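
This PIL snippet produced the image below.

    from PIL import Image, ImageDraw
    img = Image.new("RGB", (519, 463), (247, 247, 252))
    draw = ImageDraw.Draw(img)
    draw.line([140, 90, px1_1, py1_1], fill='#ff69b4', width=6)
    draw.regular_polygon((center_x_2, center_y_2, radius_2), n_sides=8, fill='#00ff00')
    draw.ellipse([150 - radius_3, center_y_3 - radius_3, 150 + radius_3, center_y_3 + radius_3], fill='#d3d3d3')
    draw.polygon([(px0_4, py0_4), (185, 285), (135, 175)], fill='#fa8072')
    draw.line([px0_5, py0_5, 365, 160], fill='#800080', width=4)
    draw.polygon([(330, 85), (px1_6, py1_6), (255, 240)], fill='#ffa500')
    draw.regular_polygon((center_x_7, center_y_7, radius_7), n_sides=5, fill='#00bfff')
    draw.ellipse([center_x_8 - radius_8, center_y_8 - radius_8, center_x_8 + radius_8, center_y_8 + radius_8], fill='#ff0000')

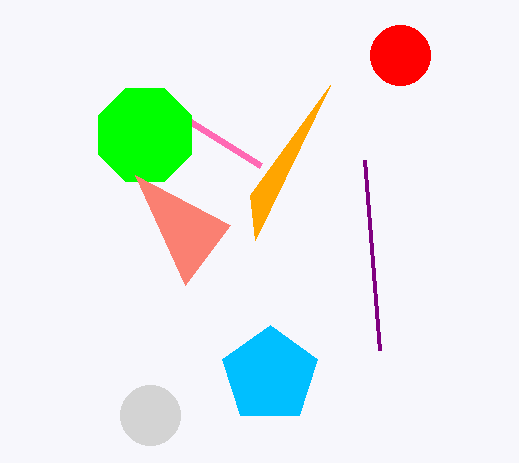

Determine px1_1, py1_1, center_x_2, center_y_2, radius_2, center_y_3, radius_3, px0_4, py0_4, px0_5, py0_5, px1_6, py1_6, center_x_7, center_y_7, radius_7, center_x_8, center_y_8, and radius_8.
px1_1 = 260, py1_1 = 165, center_x_2 = 145, center_y_2 = 135, radius_2 = 50, center_y_3 = 415, radius_3 = 30, px0_4 = 230, py0_4 = 225, px0_5 = 380, py0_5 = 350, px1_6 = 250, py1_6 = 195, center_x_7 = 270, center_y_7 = 375, radius_7 = 50, center_x_8 = 400, center_y_8 = 55, radius_8 = 30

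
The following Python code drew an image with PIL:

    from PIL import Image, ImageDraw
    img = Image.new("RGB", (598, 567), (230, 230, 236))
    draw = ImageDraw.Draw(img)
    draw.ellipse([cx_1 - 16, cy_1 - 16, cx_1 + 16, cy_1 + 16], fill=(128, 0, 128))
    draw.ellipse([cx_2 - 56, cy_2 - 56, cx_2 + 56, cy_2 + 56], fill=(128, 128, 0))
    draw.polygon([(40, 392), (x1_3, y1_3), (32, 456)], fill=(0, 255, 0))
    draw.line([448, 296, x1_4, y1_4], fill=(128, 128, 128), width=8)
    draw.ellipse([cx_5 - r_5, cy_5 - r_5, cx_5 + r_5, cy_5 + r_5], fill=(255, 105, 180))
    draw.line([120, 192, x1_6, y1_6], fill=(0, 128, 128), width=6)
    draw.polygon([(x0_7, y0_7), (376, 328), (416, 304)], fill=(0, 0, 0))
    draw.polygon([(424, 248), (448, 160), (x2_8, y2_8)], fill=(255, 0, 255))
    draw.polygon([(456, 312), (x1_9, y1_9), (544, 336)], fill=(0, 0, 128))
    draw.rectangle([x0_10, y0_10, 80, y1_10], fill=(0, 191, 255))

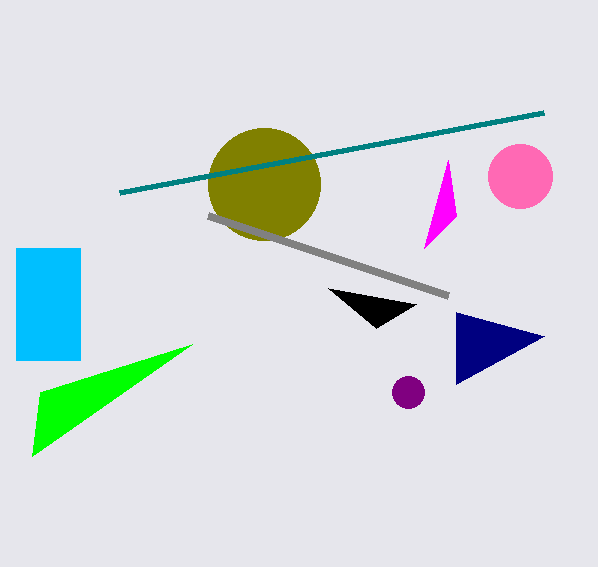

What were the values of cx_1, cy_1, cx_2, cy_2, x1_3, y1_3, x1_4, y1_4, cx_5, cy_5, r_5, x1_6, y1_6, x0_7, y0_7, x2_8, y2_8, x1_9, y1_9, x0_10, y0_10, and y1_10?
cx_1 = 408, cy_1 = 392, cx_2 = 264, cy_2 = 184, x1_3 = 192, y1_3 = 344, x1_4 = 208, y1_4 = 216, cx_5 = 520, cy_5 = 176, r_5 = 32, x1_6 = 544, y1_6 = 112, x0_7 = 328, y0_7 = 288, x2_8 = 456, y2_8 = 216, x1_9 = 456, y1_9 = 384, x0_10 = 16, y0_10 = 248, y1_10 = 360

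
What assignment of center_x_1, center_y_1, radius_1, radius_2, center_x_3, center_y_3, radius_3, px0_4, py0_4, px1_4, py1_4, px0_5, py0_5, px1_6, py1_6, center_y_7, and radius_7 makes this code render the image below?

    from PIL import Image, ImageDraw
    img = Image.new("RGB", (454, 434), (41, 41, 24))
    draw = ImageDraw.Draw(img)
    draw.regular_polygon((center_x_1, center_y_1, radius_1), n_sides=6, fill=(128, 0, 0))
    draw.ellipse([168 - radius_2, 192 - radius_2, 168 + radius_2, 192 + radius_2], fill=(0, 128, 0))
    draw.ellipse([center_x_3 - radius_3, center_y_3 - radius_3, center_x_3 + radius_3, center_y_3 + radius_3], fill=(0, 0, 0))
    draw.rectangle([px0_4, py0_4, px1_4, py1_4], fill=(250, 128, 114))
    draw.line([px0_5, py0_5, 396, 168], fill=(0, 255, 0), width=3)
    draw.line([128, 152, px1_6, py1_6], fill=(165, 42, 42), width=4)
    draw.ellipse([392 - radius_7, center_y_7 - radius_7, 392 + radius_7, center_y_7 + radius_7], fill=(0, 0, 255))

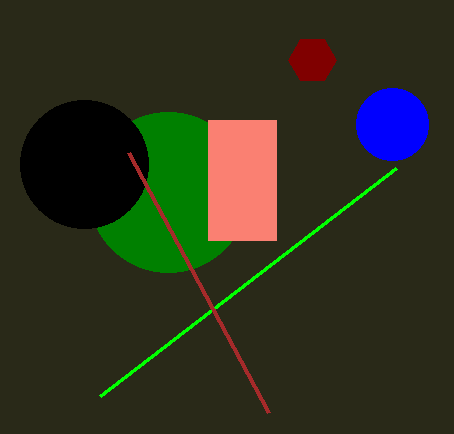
center_x_1 = 312, center_y_1 = 60, radius_1 = 24, radius_2 = 80, center_x_3 = 84, center_y_3 = 164, radius_3 = 64, px0_4 = 208, py0_4 = 120, px1_4 = 276, py1_4 = 240, px0_5 = 100, py0_5 = 396, px1_6 = 268, py1_6 = 412, center_y_7 = 124, radius_7 = 36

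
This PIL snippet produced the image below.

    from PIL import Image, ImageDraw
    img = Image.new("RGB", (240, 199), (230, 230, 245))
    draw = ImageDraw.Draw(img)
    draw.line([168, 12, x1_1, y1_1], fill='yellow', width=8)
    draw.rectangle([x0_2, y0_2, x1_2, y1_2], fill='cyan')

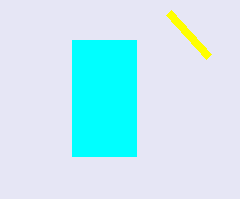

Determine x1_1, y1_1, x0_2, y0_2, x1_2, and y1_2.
x1_1 = 208; y1_1 = 56; x0_2 = 72; y0_2 = 40; x1_2 = 136; y1_2 = 156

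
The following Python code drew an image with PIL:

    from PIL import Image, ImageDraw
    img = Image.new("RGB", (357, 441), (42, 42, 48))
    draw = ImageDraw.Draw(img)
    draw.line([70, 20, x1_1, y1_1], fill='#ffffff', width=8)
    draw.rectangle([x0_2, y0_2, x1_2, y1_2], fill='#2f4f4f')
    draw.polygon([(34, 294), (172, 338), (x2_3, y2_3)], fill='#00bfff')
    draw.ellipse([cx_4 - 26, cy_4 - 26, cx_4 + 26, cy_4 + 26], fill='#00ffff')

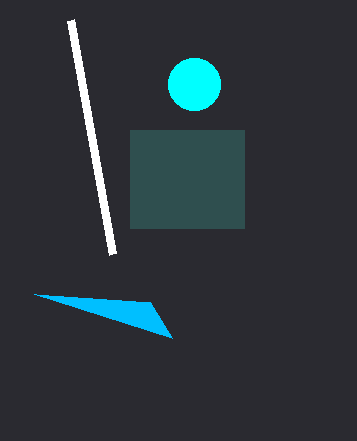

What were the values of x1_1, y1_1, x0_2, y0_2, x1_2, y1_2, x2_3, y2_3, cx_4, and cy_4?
x1_1 = 112; y1_1 = 254; x0_2 = 130; y0_2 = 130; x1_2 = 244; y1_2 = 228; x2_3 = 150; y2_3 = 302; cx_4 = 194; cy_4 = 84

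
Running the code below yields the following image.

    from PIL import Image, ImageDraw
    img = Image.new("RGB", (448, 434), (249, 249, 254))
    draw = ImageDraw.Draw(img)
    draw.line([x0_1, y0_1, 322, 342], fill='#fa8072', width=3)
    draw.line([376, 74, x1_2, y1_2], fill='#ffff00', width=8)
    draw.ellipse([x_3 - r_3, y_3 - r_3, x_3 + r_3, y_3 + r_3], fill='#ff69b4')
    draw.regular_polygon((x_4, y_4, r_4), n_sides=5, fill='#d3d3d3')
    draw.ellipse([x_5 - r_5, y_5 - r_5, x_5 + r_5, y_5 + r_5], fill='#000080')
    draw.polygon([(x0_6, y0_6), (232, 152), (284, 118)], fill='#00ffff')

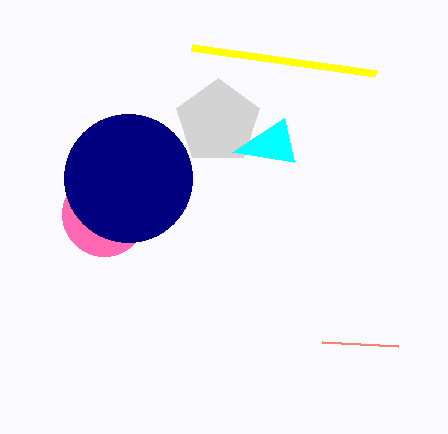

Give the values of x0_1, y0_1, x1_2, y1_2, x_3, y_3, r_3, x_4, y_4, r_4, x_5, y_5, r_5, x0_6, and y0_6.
x0_1 = 398
y0_1 = 346
x1_2 = 192
y1_2 = 48
x_3 = 104
y_3 = 214
r_3 = 42
x_4 = 218
y_4 = 122
r_4 = 44
x_5 = 128
y_5 = 178
r_5 = 64
x0_6 = 294
y0_6 = 162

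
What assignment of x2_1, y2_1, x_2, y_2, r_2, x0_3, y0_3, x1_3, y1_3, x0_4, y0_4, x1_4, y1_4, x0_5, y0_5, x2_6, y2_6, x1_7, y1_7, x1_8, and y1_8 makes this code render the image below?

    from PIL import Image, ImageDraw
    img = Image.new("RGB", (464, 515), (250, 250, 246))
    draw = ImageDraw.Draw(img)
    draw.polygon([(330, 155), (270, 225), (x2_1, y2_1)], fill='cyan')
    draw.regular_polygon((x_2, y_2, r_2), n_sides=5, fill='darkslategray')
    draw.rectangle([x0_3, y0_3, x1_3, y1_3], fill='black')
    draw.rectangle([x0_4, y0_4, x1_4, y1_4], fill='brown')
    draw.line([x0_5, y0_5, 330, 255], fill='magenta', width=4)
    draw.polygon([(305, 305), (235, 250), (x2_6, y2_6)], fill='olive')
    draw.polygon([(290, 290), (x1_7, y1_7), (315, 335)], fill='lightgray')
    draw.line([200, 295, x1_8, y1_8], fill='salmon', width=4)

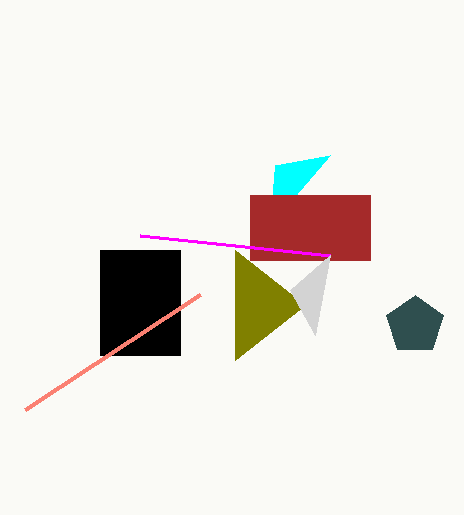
x2_1 = 275, y2_1 = 165, x_2 = 415, y_2 = 325, r_2 = 30, x0_3 = 100, y0_3 = 250, x1_3 = 180, y1_3 = 355, x0_4 = 250, y0_4 = 195, x1_4 = 370, y1_4 = 260, x0_5 = 140, y0_5 = 235, x2_6 = 235, y2_6 = 360, x1_7 = 330, y1_7 = 255, x1_8 = 25, y1_8 = 410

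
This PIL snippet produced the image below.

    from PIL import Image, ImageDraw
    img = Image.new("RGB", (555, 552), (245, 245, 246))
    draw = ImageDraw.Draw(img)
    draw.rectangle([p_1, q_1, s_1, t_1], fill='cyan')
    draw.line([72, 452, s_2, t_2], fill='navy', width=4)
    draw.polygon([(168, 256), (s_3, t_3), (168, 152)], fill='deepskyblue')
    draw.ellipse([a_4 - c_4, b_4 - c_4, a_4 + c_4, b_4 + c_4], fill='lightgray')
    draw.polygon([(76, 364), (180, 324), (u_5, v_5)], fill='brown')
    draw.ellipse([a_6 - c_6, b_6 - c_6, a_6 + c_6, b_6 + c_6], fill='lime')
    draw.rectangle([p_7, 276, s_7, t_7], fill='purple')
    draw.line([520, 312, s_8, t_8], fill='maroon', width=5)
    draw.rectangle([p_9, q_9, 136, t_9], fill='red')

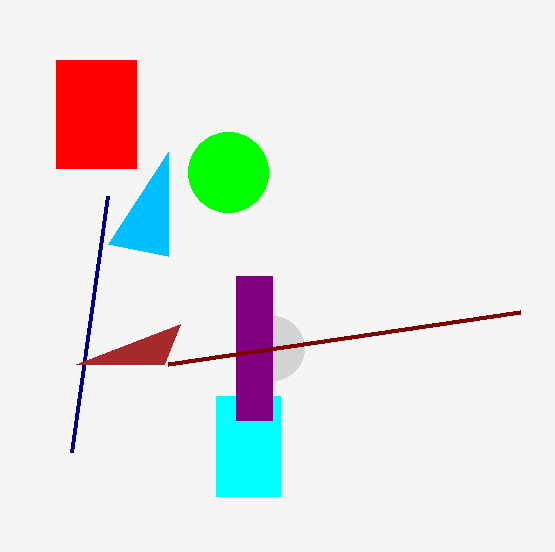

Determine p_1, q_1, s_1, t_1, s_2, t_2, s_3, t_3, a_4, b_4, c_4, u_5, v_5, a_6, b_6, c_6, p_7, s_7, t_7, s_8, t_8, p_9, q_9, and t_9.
p_1 = 216, q_1 = 396, s_1 = 280, t_1 = 496, s_2 = 108, t_2 = 196, s_3 = 108, t_3 = 244, a_4 = 272, b_4 = 348, c_4 = 32, u_5 = 164, v_5 = 364, a_6 = 228, b_6 = 172, c_6 = 40, p_7 = 236, s_7 = 272, t_7 = 420, s_8 = 168, t_8 = 364, p_9 = 56, q_9 = 60, t_9 = 168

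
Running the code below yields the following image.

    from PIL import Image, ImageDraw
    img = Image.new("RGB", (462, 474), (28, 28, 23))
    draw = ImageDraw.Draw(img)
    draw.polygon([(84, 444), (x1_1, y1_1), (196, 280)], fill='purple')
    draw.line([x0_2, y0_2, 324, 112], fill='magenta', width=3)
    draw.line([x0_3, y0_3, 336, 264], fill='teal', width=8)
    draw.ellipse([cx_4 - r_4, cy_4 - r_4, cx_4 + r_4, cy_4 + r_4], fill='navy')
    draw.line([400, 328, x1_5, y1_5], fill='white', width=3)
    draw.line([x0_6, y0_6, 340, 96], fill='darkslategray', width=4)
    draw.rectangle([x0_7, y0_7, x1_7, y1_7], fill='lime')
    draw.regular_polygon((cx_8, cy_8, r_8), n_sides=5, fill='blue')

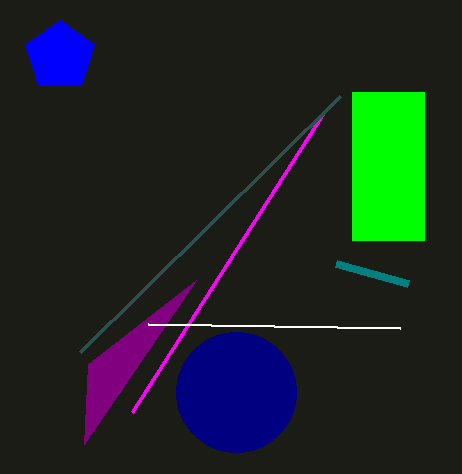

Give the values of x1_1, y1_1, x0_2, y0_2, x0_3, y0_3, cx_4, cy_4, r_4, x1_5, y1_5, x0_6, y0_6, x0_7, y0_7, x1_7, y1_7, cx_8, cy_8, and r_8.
x1_1 = 88, y1_1 = 364, x0_2 = 132, y0_2 = 412, x0_3 = 408, y0_3 = 284, cx_4 = 236, cy_4 = 392, r_4 = 60, x1_5 = 148, y1_5 = 324, x0_6 = 80, y0_6 = 352, x0_7 = 352, y0_7 = 92, x1_7 = 424, y1_7 = 240, cx_8 = 60, cy_8 = 56, r_8 = 36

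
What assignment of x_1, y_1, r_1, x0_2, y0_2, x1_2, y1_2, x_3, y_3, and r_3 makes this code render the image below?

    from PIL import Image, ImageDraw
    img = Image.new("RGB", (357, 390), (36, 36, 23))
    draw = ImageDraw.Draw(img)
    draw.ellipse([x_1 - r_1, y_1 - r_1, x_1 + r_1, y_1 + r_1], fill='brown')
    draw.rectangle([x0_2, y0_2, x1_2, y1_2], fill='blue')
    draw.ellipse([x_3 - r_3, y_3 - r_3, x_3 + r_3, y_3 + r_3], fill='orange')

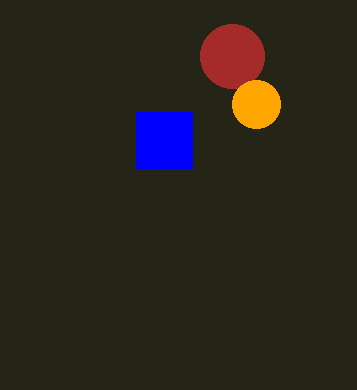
x_1 = 232; y_1 = 56; r_1 = 32; x0_2 = 136; y0_2 = 112; x1_2 = 192; y1_2 = 168; x_3 = 256; y_3 = 104; r_3 = 24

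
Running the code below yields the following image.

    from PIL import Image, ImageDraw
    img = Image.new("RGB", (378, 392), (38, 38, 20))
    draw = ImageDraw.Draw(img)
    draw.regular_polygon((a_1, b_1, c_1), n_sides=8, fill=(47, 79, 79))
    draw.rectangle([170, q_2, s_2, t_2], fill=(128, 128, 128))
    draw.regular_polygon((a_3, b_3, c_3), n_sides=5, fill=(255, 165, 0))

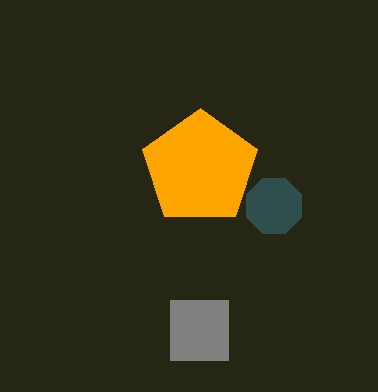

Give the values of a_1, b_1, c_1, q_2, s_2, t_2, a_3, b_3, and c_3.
a_1 = 274; b_1 = 206; c_1 = 30; q_2 = 300; s_2 = 228; t_2 = 360; a_3 = 200; b_3 = 168; c_3 = 60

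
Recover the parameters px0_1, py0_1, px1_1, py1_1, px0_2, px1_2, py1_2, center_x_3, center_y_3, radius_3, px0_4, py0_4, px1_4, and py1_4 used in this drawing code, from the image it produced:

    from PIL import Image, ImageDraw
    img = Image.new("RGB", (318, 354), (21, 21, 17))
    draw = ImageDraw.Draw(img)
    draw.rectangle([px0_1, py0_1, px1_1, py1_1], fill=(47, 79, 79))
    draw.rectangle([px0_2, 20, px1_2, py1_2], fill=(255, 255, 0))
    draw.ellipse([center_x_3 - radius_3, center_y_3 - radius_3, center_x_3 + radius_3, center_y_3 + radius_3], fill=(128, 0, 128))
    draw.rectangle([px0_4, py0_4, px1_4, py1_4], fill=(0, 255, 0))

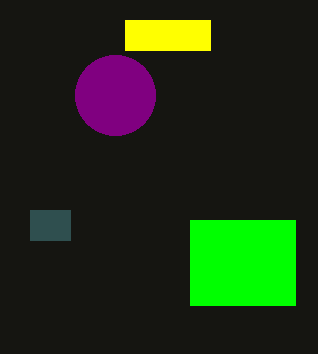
px0_1 = 30, py0_1 = 210, px1_1 = 70, py1_1 = 240, px0_2 = 125, px1_2 = 210, py1_2 = 50, center_x_3 = 115, center_y_3 = 95, radius_3 = 40, px0_4 = 190, py0_4 = 220, px1_4 = 295, py1_4 = 305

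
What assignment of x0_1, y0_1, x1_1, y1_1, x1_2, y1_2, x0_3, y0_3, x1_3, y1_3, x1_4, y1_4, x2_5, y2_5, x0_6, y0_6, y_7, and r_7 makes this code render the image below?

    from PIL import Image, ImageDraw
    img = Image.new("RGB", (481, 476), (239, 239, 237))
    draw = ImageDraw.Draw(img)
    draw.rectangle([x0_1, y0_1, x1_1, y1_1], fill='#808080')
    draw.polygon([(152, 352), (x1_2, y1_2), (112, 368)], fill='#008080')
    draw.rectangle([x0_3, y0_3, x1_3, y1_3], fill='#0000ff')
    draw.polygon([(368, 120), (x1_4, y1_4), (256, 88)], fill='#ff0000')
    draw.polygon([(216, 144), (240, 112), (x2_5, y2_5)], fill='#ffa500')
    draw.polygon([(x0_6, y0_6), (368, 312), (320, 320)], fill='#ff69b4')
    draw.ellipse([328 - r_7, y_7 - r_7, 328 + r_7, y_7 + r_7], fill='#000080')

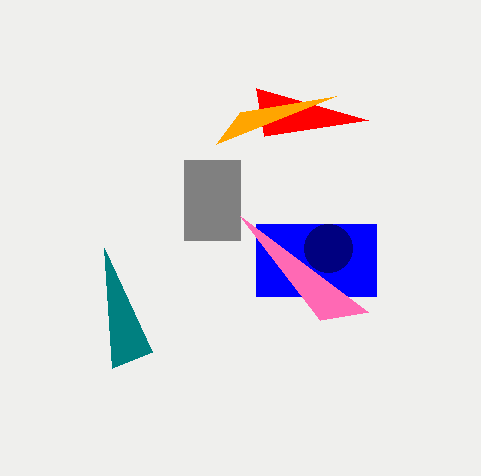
x0_1 = 184; y0_1 = 160; x1_1 = 240; y1_1 = 240; x1_2 = 104; y1_2 = 248; x0_3 = 256; y0_3 = 224; x1_3 = 376; y1_3 = 296; x1_4 = 264; y1_4 = 136; x2_5 = 336; y2_5 = 96; x0_6 = 240; y0_6 = 216; y_7 = 248; r_7 = 24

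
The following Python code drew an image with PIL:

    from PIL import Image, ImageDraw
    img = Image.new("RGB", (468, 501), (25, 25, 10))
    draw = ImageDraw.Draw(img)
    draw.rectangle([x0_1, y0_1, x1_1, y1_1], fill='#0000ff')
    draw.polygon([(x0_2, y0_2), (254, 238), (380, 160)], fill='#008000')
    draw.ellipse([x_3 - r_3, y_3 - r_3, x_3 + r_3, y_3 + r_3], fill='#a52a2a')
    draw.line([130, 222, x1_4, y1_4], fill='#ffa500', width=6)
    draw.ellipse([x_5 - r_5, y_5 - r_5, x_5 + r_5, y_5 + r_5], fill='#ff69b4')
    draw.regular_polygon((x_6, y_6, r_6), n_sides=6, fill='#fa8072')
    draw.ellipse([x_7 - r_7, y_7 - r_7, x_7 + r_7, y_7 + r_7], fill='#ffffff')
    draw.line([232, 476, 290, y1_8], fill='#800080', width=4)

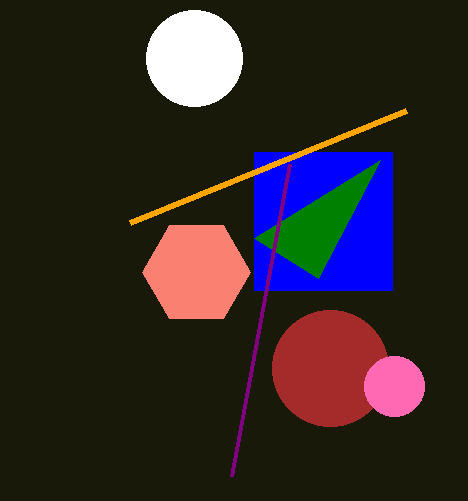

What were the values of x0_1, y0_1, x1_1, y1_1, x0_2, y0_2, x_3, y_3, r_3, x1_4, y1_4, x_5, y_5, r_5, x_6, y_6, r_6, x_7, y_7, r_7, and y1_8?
x0_1 = 254; y0_1 = 152; x1_1 = 392; y1_1 = 290; x0_2 = 318; y0_2 = 278; x_3 = 330; y_3 = 368; r_3 = 58; x1_4 = 406; y1_4 = 110; x_5 = 394; y_5 = 386; r_5 = 30; x_6 = 196; y_6 = 272; r_6 = 54; x_7 = 194; y_7 = 58; r_7 = 48; y1_8 = 164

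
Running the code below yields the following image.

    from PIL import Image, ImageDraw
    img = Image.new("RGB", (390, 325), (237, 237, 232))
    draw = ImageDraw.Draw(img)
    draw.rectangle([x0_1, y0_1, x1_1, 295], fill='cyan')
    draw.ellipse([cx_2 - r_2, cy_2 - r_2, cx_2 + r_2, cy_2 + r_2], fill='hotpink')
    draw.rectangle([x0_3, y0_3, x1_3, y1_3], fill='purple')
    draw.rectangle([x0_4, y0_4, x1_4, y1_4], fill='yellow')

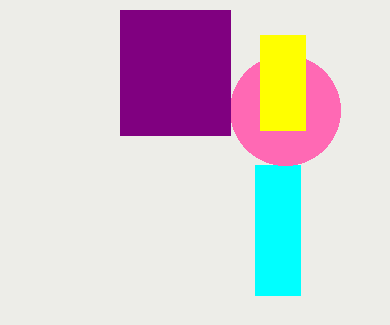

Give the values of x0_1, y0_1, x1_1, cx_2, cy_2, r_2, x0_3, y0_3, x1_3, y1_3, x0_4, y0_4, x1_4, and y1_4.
x0_1 = 255
y0_1 = 165
x1_1 = 300
cx_2 = 285
cy_2 = 110
r_2 = 55
x0_3 = 120
y0_3 = 10
x1_3 = 230
y1_3 = 135
x0_4 = 260
y0_4 = 35
x1_4 = 305
y1_4 = 130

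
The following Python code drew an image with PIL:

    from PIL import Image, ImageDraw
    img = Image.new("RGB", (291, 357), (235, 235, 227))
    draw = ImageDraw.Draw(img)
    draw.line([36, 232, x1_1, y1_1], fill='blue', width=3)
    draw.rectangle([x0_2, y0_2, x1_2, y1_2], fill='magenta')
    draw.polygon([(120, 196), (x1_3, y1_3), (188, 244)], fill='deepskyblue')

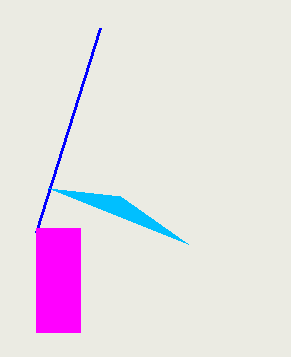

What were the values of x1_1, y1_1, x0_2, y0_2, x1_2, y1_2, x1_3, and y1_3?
x1_1 = 100; y1_1 = 28; x0_2 = 36; y0_2 = 228; x1_2 = 80; y1_2 = 332; x1_3 = 48; y1_3 = 188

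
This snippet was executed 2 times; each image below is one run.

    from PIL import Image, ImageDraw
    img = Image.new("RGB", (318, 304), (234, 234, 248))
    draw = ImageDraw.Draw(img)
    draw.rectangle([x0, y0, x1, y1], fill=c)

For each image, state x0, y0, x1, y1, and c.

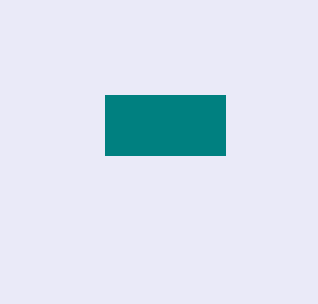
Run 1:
x0 = 105
y0 = 95
x1 = 225
y1 = 155
c = 'teal'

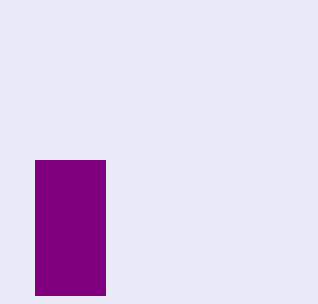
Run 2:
x0 = 35
y0 = 160
x1 = 105
y1 = 295
c = 'purple'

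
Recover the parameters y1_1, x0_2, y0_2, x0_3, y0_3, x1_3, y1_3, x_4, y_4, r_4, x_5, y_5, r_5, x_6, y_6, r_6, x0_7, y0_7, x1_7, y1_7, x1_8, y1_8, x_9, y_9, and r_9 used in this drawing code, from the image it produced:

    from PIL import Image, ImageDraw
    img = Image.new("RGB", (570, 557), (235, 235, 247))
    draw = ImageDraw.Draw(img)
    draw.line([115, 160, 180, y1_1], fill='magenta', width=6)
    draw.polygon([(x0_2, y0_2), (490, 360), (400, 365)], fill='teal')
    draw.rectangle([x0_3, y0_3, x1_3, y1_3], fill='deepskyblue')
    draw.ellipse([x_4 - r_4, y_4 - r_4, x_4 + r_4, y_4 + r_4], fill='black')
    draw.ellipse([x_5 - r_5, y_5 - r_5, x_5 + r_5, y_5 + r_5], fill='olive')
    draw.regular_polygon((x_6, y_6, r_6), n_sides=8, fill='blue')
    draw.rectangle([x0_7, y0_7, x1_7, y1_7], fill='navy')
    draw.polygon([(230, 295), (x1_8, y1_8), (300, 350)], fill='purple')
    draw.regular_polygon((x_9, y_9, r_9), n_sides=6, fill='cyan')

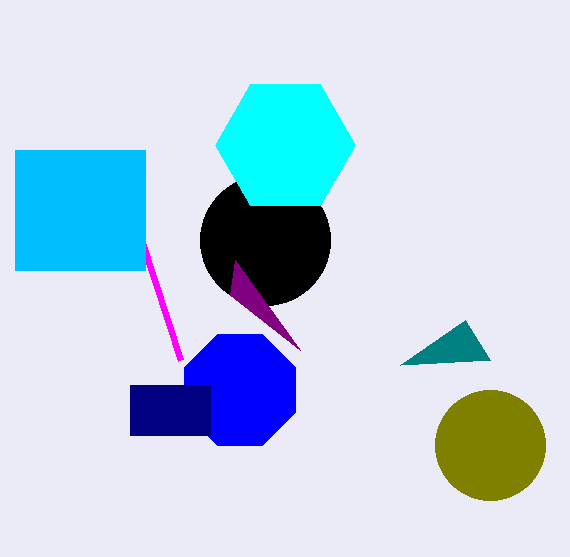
y1_1 = 360, x0_2 = 465, y0_2 = 320, x0_3 = 15, y0_3 = 150, x1_3 = 145, y1_3 = 270, x_4 = 265, y_4 = 240, r_4 = 65, x_5 = 490, y_5 = 445, r_5 = 55, x_6 = 240, y_6 = 390, r_6 = 60, x0_7 = 130, y0_7 = 385, x1_7 = 210, y1_7 = 435, x1_8 = 235, y1_8 = 260, x_9 = 285, y_9 = 145, r_9 = 70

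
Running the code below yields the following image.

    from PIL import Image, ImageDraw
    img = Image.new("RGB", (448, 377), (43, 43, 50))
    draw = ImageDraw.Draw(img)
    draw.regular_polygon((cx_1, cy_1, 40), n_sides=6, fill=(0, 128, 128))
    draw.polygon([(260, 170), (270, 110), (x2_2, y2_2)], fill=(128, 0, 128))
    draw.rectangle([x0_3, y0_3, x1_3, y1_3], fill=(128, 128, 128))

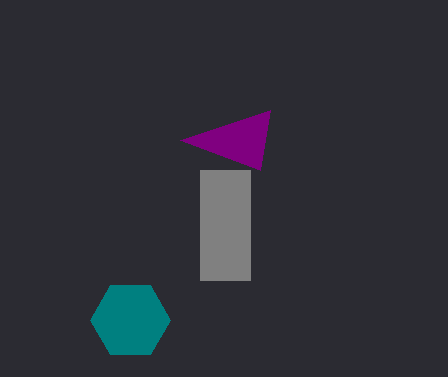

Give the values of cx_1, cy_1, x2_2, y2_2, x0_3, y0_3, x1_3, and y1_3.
cx_1 = 130; cy_1 = 320; x2_2 = 180; y2_2 = 140; x0_3 = 200; y0_3 = 170; x1_3 = 250; y1_3 = 280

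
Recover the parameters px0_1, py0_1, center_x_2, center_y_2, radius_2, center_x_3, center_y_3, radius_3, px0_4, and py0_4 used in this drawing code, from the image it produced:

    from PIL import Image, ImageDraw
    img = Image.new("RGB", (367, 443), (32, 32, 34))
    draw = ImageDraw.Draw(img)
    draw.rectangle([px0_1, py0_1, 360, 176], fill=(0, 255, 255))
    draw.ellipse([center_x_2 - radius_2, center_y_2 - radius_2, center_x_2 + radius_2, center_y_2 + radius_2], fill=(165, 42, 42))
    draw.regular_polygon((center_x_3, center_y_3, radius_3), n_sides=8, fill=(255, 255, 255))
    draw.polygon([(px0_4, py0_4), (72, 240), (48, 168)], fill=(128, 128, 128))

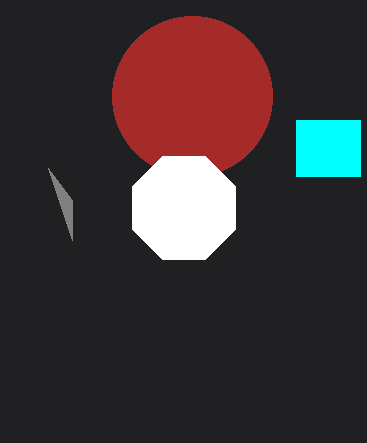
px0_1 = 296; py0_1 = 120; center_x_2 = 192; center_y_2 = 96; radius_2 = 80; center_x_3 = 184; center_y_3 = 208; radius_3 = 56; px0_4 = 72; py0_4 = 200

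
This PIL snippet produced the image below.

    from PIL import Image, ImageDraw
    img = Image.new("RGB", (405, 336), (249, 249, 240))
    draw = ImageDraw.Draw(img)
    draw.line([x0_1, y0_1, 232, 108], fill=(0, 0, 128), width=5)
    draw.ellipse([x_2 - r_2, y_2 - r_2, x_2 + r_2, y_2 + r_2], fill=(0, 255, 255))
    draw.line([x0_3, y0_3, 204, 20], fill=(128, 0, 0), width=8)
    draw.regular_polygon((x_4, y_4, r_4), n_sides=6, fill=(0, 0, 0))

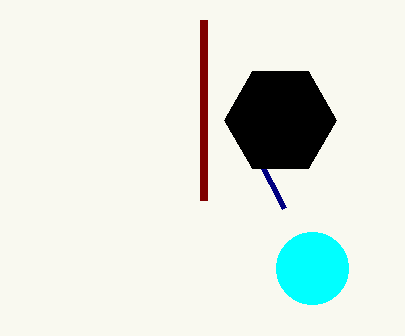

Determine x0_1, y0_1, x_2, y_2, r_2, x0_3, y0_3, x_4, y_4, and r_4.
x0_1 = 284, y0_1 = 208, x_2 = 312, y_2 = 268, r_2 = 36, x0_3 = 204, y0_3 = 200, x_4 = 280, y_4 = 120, r_4 = 56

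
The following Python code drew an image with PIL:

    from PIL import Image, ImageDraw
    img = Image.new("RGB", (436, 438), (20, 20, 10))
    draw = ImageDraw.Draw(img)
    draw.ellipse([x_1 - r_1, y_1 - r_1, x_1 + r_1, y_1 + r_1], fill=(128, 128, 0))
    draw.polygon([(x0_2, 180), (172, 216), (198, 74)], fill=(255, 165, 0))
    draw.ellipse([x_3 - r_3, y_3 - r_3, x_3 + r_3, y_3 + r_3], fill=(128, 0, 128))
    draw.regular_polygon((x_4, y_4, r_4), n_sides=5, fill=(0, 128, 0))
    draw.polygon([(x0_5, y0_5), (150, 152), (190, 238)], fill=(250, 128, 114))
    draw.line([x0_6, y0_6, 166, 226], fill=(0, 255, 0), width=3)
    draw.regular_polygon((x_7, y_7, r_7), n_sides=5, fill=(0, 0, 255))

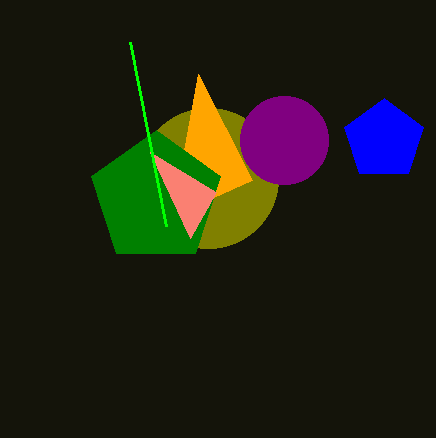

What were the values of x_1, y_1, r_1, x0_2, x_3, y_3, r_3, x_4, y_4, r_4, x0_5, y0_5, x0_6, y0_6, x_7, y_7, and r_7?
x_1 = 208, y_1 = 178, r_1 = 70, x0_2 = 252, x_3 = 284, y_3 = 140, r_3 = 44, x_4 = 156, y_4 = 198, r_4 = 68, x0_5 = 216, y0_5 = 192, x0_6 = 130, y0_6 = 42, x_7 = 384, y_7 = 140, r_7 = 42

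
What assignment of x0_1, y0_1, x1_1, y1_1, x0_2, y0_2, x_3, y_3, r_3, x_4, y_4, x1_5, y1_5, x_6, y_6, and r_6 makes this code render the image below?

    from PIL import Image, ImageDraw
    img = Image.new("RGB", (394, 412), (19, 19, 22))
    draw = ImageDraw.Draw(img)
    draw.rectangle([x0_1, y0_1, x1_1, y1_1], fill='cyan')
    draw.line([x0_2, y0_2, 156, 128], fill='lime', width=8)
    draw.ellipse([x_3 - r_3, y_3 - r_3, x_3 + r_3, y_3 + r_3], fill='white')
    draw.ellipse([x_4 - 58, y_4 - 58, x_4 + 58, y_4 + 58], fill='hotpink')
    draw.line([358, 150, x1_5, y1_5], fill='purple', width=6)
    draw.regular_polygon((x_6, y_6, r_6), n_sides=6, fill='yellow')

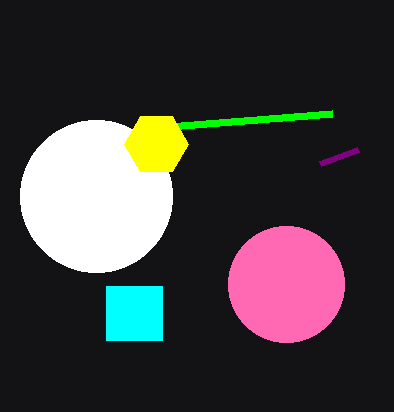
x0_1 = 106
y0_1 = 286
x1_1 = 162
y1_1 = 340
x0_2 = 332
y0_2 = 114
x_3 = 96
y_3 = 196
r_3 = 76
x_4 = 286
y_4 = 284
x1_5 = 320
y1_5 = 164
x_6 = 156
y_6 = 144
r_6 = 32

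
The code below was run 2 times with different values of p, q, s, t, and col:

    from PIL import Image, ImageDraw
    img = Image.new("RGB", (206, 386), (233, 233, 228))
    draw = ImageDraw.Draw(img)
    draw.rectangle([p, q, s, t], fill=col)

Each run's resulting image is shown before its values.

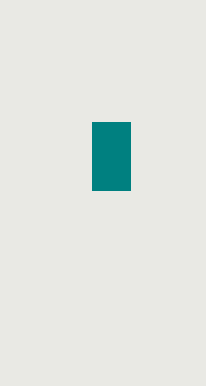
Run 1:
p = 92
q = 122
s = 130
t = 190
col = 'teal'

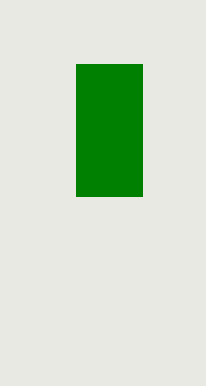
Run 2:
p = 76
q = 64
s = 142
t = 196
col = 'green'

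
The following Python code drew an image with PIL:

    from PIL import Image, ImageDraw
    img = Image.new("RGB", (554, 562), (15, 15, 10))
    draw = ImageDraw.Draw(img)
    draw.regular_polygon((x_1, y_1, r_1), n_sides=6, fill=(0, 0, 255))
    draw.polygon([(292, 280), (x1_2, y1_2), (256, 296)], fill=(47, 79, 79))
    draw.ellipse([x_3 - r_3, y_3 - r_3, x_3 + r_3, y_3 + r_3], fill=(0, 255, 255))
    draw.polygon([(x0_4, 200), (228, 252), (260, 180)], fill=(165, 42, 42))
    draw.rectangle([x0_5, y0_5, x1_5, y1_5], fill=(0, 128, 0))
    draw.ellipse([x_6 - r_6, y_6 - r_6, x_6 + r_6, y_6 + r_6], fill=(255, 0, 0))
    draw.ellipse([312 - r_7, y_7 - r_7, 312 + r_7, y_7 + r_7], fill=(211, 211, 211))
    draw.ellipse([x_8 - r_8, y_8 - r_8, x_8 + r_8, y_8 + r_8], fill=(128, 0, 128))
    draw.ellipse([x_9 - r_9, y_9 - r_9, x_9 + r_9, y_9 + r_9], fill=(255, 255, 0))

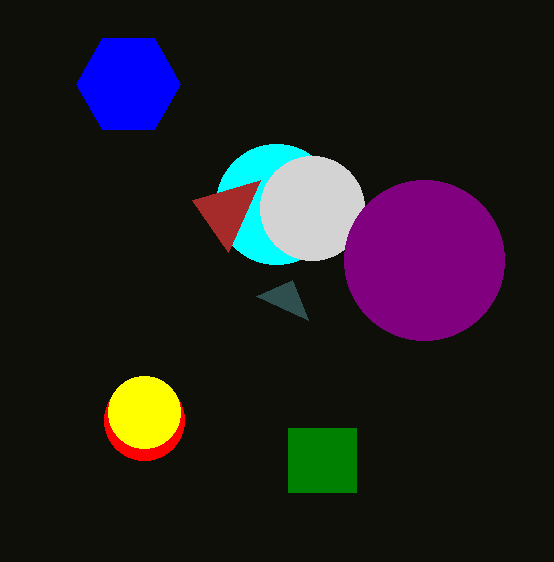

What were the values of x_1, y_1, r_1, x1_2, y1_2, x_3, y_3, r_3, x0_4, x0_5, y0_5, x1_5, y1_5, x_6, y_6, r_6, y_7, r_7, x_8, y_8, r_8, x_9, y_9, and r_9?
x_1 = 128, y_1 = 84, r_1 = 52, x1_2 = 308, y1_2 = 320, x_3 = 276, y_3 = 204, r_3 = 60, x0_4 = 192, x0_5 = 288, y0_5 = 428, x1_5 = 356, y1_5 = 492, x_6 = 144, y_6 = 420, r_6 = 40, y_7 = 208, r_7 = 52, x_8 = 424, y_8 = 260, r_8 = 80, x_9 = 144, y_9 = 412, r_9 = 36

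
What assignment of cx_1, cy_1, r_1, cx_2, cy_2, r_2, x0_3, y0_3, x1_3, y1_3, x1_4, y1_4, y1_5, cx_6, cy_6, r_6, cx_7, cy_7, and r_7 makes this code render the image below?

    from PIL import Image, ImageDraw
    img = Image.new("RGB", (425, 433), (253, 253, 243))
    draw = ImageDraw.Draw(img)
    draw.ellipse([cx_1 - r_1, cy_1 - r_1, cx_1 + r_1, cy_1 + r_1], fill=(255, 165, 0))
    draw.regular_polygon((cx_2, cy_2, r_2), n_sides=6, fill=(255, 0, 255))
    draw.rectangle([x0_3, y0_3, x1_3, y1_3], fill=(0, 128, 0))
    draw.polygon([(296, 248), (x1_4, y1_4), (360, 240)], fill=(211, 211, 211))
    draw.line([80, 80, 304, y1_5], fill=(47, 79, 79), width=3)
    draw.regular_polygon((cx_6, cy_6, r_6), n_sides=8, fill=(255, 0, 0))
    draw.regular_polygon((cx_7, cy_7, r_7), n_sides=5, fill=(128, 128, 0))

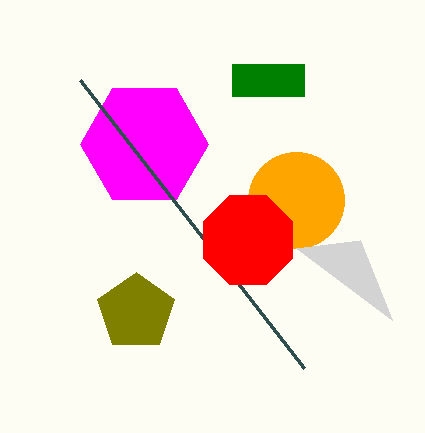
cx_1 = 296; cy_1 = 200; r_1 = 48; cx_2 = 144; cy_2 = 144; r_2 = 64; x0_3 = 232; y0_3 = 64; x1_3 = 304; y1_3 = 96; x1_4 = 392; y1_4 = 320; y1_5 = 368; cx_6 = 248; cy_6 = 240; r_6 = 48; cx_7 = 136; cy_7 = 312; r_7 = 40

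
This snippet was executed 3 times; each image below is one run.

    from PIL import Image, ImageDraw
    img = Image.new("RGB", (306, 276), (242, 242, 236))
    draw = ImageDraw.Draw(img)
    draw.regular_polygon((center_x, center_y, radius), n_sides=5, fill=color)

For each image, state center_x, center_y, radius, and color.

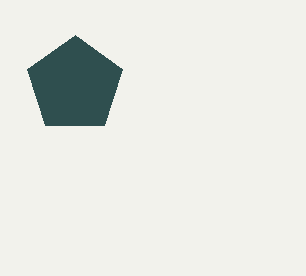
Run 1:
center_x = 75; center_y = 85; radius = 50; color = 'darkslategray'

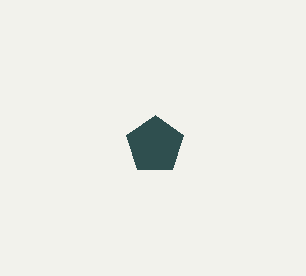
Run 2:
center_x = 155, center_y = 145, radius = 30, color = 'darkslategray'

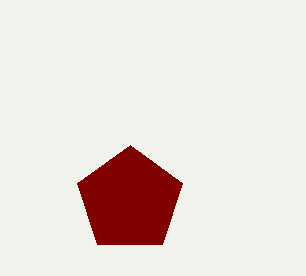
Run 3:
center_x = 130
center_y = 200
radius = 55
color = 'maroon'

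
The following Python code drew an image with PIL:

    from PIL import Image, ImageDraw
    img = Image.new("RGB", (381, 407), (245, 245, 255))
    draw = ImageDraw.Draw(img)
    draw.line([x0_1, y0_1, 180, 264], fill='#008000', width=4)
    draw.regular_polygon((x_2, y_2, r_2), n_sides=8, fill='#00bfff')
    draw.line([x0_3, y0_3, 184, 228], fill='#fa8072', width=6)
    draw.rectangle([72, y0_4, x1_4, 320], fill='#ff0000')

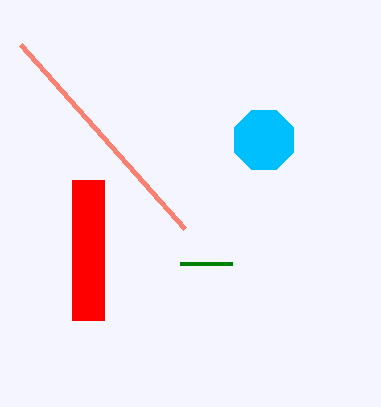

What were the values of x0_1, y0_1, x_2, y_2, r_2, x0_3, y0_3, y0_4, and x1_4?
x0_1 = 232
y0_1 = 264
x_2 = 264
y_2 = 140
r_2 = 32
x0_3 = 20
y0_3 = 44
y0_4 = 180
x1_4 = 104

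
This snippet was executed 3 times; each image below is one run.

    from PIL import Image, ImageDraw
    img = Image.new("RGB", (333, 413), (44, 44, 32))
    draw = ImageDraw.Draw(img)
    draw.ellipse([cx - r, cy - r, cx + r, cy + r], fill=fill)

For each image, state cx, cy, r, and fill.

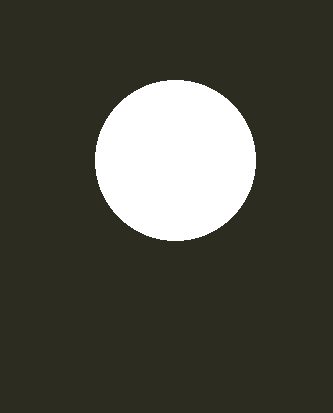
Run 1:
cx = 175, cy = 160, r = 80, fill = 'white'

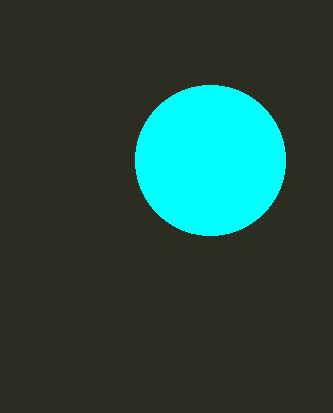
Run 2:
cx = 210; cy = 160; r = 75; fill = 'cyan'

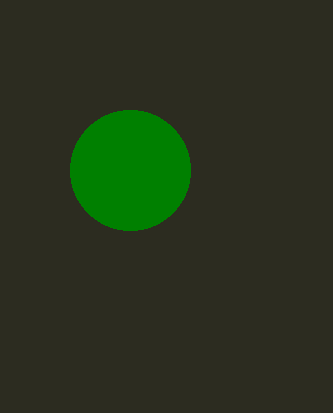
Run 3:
cx = 130; cy = 170; r = 60; fill = 'green'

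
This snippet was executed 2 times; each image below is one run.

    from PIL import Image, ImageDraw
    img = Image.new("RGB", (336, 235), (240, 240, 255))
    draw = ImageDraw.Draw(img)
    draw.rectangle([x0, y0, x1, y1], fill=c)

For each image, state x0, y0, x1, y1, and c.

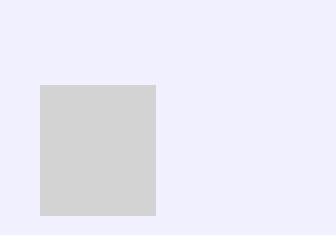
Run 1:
x0 = 40; y0 = 85; x1 = 155; y1 = 215; c = 'lightgray'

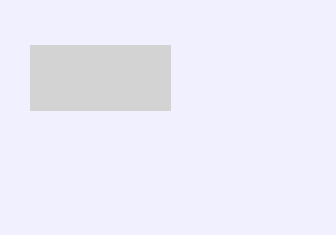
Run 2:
x0 = 30; y0 = 45; x1 = 170; y1 = 110; c = 'lightgray'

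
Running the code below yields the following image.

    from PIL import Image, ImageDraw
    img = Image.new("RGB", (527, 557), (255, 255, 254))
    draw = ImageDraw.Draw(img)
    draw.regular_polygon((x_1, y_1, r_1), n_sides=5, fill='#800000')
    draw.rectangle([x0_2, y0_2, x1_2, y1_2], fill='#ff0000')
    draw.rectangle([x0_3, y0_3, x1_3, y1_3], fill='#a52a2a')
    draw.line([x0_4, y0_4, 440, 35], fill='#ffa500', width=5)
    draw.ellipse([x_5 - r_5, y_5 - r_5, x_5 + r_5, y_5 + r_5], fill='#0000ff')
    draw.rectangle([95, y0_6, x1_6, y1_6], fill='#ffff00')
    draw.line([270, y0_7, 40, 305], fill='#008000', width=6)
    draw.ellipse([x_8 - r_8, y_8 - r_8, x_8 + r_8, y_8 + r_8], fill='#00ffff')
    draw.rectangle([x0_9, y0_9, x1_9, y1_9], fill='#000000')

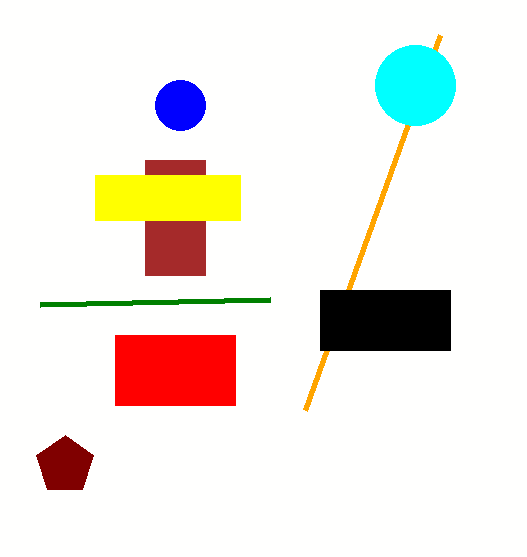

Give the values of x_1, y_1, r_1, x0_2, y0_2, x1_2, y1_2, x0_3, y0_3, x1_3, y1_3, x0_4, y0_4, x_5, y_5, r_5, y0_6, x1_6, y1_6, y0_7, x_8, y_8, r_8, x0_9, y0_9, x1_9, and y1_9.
x_1 = 65; y_1 = 465; r_1 = 30; x0_2 = 115; y0_2 = 335; x1_2 = 235; y1_2 = 405; x0_3 = 145; y0_3 = 160; x1_3 = 205; y1_3 = 275; x0_4 = 305; y0_4 = 410; x_5 = 180; y_5 = 105; r_5 = 25; y0_6 = 175; x1_6 = 240; y1_6 = 220; y0_7 = 300; x_8 = 415; y_8 = 85; r_8 = 40; x0_9 = 320; y0_9 = 290; x1_9 = 450; y1_9 = 350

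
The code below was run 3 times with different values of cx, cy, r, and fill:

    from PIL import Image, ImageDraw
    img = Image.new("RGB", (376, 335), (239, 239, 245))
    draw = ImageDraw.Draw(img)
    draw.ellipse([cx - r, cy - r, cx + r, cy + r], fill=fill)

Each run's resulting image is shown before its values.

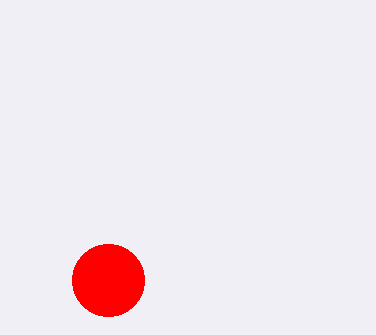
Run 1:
cx = 108
cy = 280
r = 36
fill = 'red'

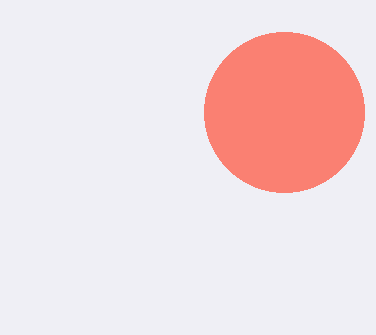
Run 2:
cx = 284
cy = 112
r = 80
fill = 'salmon'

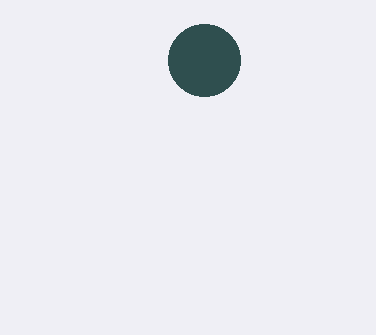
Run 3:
cx = 204
cy = 60
r = 36
fill = 'darkslategray'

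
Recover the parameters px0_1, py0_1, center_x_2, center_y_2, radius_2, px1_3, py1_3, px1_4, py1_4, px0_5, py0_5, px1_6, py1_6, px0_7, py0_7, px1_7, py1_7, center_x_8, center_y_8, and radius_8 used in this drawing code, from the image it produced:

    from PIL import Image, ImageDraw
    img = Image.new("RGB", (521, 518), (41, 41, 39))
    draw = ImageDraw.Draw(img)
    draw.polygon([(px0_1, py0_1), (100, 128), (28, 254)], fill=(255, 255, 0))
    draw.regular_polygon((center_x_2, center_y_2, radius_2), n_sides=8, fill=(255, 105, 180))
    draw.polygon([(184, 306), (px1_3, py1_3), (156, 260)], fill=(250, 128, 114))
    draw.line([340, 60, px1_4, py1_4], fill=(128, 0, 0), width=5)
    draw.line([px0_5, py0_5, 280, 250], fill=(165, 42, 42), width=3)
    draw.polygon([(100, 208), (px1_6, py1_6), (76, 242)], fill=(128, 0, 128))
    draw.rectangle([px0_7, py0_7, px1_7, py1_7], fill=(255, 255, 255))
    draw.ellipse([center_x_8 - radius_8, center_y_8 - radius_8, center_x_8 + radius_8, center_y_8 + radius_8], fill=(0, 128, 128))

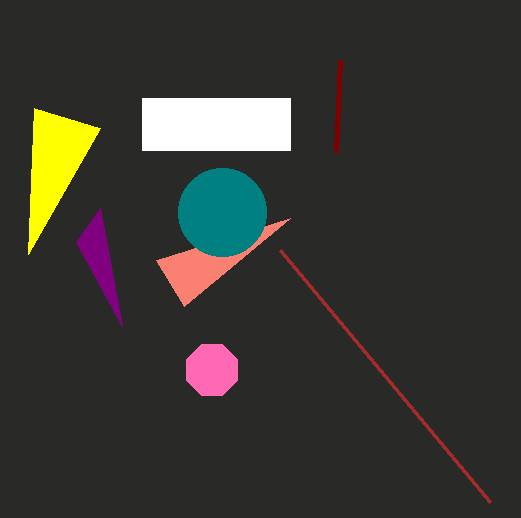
px0_1 = 34, py0_1 = 108, center_x_2 = 212, center_y_2 = 370, radius_2 = 28, px1_3 = 290, py1_3 = 218, px1_4 = 336, py1_4 = 152, px0_5 = 490, py0_5 = 502, px1_6 = 122, py1_6 = 326, px0_7 = 142, py0_7 = 98, px1_7 = 290, py1_7 = 150, center_x_8 = 222, center_y_8 = 212, radius_8 = 44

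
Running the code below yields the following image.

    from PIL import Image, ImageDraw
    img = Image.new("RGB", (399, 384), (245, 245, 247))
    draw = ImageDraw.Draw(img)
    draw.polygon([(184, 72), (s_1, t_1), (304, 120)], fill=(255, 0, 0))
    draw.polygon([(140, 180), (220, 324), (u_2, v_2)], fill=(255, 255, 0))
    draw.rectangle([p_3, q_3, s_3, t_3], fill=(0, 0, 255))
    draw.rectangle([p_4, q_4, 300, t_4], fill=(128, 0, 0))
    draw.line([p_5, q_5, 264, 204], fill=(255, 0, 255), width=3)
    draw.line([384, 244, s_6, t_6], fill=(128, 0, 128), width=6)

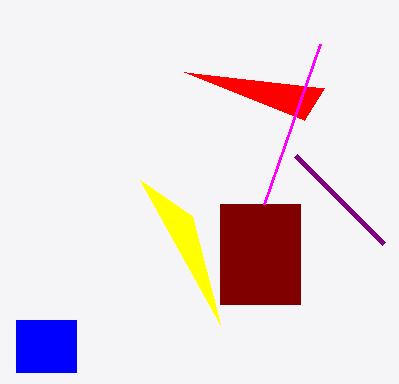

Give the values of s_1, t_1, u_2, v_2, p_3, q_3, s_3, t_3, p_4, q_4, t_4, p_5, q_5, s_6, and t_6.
s_1 = 324, t_1 = 88, u_2 = 192, v_2 = 216, p_3 = 16, q_3 = 320, s_3 = 76, t_3 = 372, p_4 = 220, q_4 = 204, t_4 = 304, p_5 = 320, q_5 = 44, s_6 = 296, t_6 = 156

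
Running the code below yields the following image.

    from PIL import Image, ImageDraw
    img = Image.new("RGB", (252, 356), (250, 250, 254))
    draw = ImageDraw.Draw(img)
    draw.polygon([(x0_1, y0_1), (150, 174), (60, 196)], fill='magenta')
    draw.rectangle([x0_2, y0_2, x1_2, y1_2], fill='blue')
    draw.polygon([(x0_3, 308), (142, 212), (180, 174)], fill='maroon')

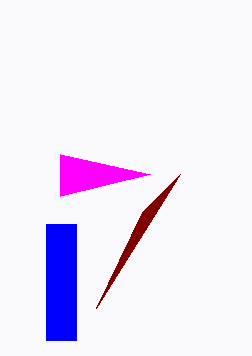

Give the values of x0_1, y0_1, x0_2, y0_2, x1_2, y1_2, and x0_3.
x0_1 = 60; y0_1 = 154; x0_2 = 46; y0_2 = 224; x1_2 = 76; y1_2 = 340; x0_3 = 96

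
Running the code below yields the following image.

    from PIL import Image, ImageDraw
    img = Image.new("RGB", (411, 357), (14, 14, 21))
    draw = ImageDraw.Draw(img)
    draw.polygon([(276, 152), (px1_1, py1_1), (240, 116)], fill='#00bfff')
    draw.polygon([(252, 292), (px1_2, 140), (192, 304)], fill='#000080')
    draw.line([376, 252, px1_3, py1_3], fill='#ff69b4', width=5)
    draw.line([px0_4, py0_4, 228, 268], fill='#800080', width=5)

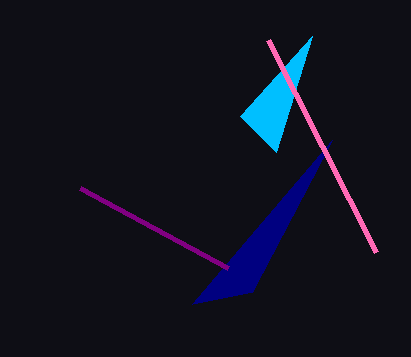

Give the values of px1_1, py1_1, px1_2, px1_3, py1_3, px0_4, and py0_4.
px1_1 = 312
py1_1 = 36
px1_2 = 332
px1_3 = 268
py1_3 = 40
px0_4 = 80
py0_4 = 188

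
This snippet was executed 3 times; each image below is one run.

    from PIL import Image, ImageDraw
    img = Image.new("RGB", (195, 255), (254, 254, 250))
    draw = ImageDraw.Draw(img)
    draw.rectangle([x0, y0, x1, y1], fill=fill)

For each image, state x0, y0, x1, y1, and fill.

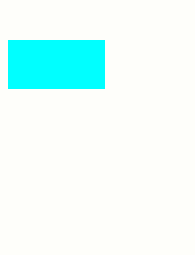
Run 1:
x0 = 8
y0 = 40
x1 = 104
y1 = 88
fill = 'cyan'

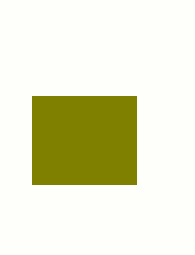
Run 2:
x0 = 32
y0 = 96
x1 = 136
y1 = 184
fill = 'olive'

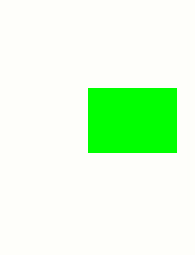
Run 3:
x0 = 88; y0 = 88; x1 = 176; y1 = 152; fill = 'lime'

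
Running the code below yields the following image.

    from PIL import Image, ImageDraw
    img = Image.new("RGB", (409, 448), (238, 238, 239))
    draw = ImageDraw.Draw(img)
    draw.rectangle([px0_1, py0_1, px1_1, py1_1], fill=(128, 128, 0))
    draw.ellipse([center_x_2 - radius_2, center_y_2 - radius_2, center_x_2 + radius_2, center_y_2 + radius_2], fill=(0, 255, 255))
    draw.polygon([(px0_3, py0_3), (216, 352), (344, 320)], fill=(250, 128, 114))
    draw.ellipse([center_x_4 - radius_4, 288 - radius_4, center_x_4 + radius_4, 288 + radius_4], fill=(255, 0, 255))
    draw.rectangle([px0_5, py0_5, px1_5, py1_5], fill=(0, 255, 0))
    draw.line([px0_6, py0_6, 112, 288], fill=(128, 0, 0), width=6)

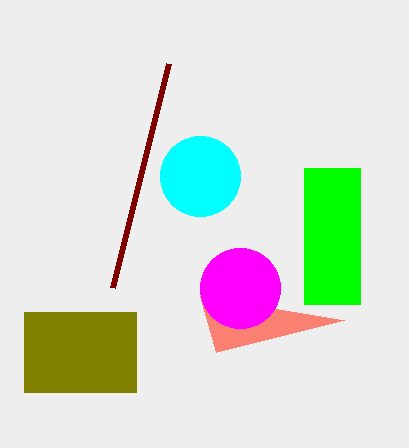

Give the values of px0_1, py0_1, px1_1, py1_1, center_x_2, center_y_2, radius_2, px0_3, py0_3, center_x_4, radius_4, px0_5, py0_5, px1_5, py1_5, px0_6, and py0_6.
px0_1 = 24; py0_1 = 312; px1_1 = 136; py1_1 = 392; center_x_2 = 200; center_y_2 = 176; radius_2 = 40; px0_3 = 200; py0_3 = 296; center_x_4 = 240; radius_4 = 40; px0_5 = 304; py0_5 = 168; px1_5 = 360; py1_5 = 304; px0_6 = 168; py0_6 = 64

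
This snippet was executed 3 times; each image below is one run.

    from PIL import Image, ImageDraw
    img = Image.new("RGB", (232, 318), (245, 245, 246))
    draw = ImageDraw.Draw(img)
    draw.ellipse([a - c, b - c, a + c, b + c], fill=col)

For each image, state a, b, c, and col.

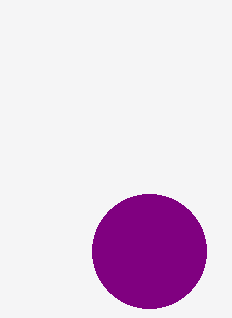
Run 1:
a = 149, b = 251, c = 57, col = 'purple'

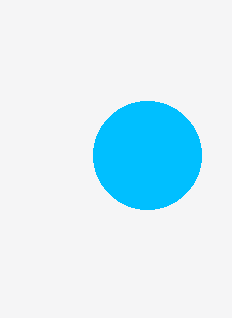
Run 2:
a = 147
b = 155
c = 54
col = 'deepskyblue'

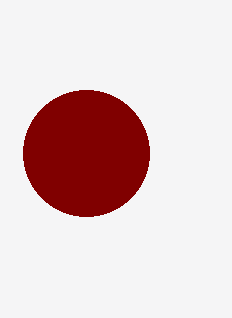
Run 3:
a = 86
b = 153
c = 63
col = 'maroon'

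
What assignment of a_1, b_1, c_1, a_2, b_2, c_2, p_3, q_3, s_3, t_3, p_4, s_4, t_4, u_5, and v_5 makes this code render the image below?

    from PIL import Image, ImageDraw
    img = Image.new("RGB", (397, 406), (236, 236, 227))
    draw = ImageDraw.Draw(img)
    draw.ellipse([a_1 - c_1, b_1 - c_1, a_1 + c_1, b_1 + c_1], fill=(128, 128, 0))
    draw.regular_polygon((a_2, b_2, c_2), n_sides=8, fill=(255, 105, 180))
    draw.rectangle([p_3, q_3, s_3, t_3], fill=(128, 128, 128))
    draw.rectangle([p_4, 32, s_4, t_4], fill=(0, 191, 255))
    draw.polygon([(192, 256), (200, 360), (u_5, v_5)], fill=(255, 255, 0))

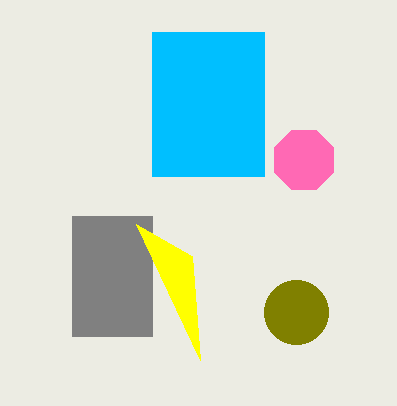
a_1 = 296
b_1 = 312
c_1 = 32
a_2 = 304
b_2 = 160
c_2 = 32
p_3 = 72
q_3 = 216
s_3 = 152
t_3 = 336
p_4 = 152
s_4 = 264
t_4 = 176
u_5 = 136
v_5 = 224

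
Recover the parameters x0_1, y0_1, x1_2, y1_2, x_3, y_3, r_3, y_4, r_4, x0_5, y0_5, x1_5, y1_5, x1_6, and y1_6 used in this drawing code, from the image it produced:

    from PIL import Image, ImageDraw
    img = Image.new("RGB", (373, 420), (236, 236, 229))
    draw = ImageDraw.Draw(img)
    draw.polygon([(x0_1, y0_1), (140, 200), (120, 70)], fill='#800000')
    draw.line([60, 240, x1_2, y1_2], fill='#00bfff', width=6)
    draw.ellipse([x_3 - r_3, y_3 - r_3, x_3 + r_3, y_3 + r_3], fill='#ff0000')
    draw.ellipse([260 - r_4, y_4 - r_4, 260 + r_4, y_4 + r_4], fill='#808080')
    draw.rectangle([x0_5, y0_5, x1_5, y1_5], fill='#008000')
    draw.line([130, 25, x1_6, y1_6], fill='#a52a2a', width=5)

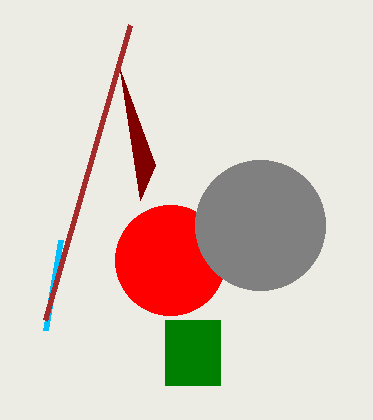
x0_1 = 155; y0_1 = 165; x1_2 = 45; y1_2 = 330; x_3 = 170; y_3 = 260; r_3 = 55; y_4 = 225; r_4 = 65; x0_5 = 165; y0_5 = 320; x1_5 = 220; y1_5 = 385; x1_6 = 45; y1_6 = 320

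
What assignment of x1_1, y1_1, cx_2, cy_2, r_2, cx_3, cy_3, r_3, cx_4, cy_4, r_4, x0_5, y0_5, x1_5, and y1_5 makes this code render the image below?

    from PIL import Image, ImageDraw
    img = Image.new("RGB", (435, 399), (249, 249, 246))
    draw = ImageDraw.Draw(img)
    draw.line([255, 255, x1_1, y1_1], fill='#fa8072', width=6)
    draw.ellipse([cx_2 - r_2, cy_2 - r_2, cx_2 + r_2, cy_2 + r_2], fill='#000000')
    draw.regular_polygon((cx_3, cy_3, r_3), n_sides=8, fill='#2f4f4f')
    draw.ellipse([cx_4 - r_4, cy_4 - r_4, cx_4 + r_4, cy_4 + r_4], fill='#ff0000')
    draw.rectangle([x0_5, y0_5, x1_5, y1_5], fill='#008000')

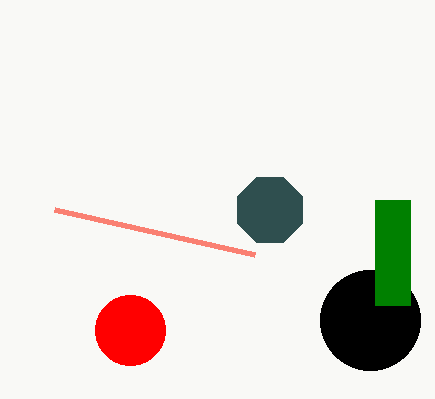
x1_1 = 55, y1_1 = 210, cx_2 = 370, cy_2 = 320, r_2 = 50, cx_3 = 270, cy_3 = 210, r_3 = 35, cx_4 = 130, cy_4 = 330, r_4 = 35, x0_5 = 375, y0_5 = 200, x1_5 = 410, y1_5 = 305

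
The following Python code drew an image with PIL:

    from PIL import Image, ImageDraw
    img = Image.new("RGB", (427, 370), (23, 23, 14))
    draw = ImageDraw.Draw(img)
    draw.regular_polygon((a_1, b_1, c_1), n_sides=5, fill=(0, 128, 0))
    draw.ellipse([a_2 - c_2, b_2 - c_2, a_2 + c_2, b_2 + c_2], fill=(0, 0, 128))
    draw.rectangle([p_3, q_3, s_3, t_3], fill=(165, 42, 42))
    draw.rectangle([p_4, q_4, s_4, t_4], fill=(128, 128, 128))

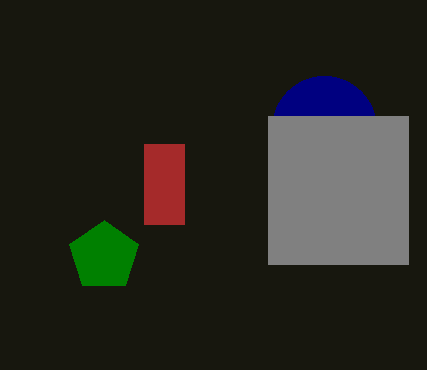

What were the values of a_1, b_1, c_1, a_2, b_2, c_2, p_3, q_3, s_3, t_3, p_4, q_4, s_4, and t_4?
a_1 = 104, b_1 = 256, c_1 = 36, a_2 = 324, b_2 = 128, c_2 = 52, p_3 = 144, q_3 = 144, s_3 = 184, t_3 = 224, p_4 = 268, q_4 = 116, s_4 = 408, t_4 = 264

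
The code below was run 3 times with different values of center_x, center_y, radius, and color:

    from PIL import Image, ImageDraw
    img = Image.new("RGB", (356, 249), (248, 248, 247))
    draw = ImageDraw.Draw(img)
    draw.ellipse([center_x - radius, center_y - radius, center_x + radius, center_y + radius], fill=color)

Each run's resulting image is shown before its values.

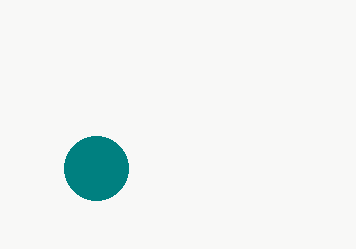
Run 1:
center_x = 96; center_y = 168; radius = 32; color = 'teal'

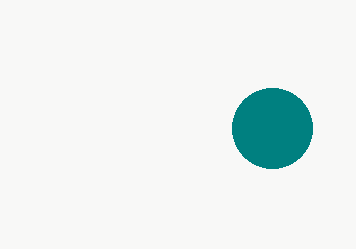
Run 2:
center_x = 272; center_y = 128; radius = 40; color = 'teal'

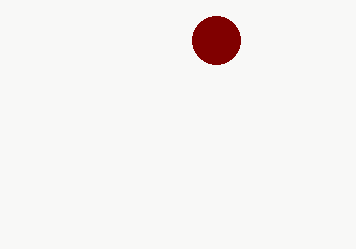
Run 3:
center_x = 216, center_y = 40, radius = 24, color = 'maroon'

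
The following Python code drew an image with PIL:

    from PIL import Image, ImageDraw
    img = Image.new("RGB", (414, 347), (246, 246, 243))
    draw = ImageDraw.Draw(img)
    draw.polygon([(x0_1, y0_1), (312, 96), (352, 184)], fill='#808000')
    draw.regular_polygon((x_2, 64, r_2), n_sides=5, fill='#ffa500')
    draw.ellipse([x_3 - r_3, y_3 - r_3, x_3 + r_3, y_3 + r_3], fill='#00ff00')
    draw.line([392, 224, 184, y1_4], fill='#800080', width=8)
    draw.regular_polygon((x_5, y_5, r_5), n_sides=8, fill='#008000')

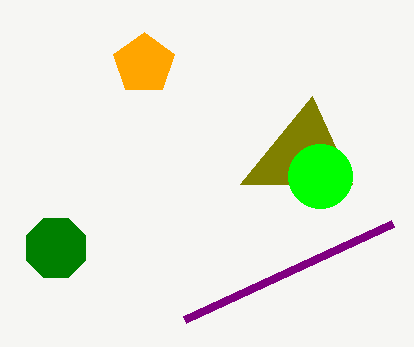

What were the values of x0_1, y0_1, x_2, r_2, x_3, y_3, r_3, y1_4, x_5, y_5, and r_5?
x0_1 = 240, y0_1 = 184, x_2 = 144, r_2 = 32, x_3 = 320, y_3 = 176, r_3 = 32, y1_4 = 320, x_5 = 56, y_5 = 248, r_5 = 32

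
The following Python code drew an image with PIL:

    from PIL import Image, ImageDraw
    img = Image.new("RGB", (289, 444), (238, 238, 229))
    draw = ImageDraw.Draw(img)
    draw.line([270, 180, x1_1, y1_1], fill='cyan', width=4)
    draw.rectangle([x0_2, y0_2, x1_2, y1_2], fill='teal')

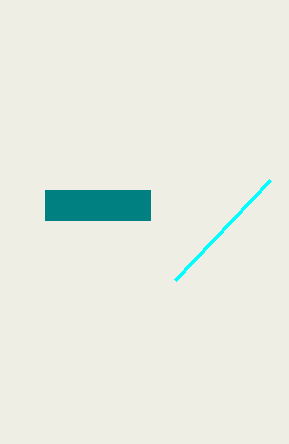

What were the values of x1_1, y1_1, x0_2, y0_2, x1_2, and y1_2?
x1_1 = 175
y1_1 = 280
x0_2 = 45
y0_2 = 190
x1_2 = 150
y1_2 = 220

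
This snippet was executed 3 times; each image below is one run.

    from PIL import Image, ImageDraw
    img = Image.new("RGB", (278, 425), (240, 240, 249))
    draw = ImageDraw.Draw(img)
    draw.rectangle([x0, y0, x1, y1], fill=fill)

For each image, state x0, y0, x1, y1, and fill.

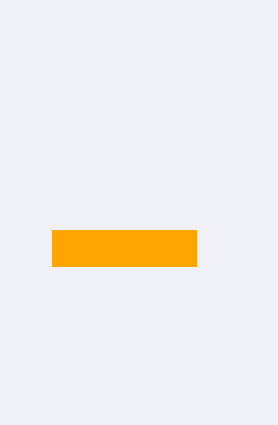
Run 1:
x0 = 52; y0 = 230; x1 = 196; y1 = 266; fill = 'orange'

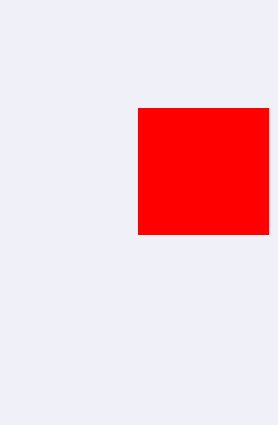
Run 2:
x0 = 138; y0 = 108; x1 = 268; y1 = 234; fill = 'red'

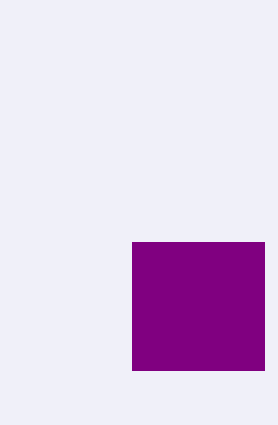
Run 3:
x0 = 132; y0 = 242; x1 = 264; y1 = 370; fill = 'purple'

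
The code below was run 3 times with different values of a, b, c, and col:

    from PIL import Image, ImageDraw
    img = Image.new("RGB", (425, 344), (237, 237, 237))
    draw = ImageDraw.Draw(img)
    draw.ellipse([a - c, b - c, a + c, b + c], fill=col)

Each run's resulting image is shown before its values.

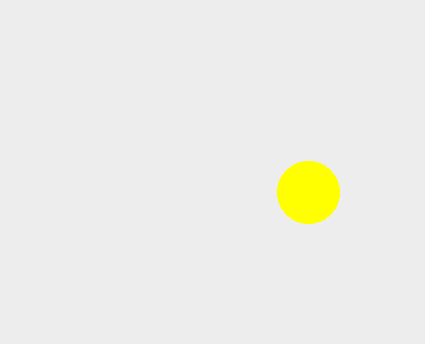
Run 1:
a = 308
b = 192
c = 31
col = 'yellow'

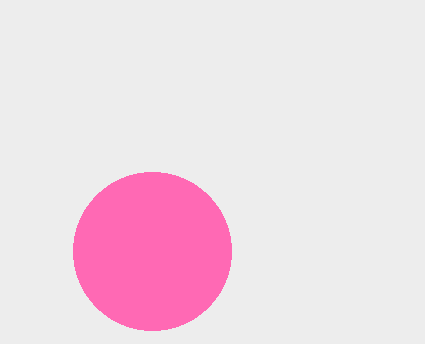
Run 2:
a = 152; b = 251; c = 79; col = 'hotpink'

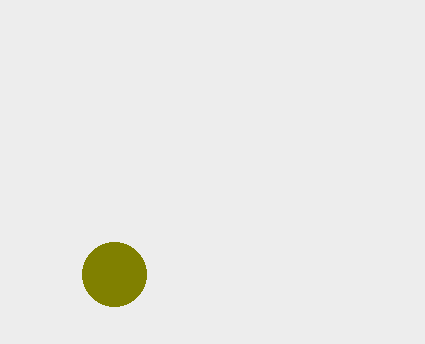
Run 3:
a = 114
b = 274
c = 32
col = 'olive'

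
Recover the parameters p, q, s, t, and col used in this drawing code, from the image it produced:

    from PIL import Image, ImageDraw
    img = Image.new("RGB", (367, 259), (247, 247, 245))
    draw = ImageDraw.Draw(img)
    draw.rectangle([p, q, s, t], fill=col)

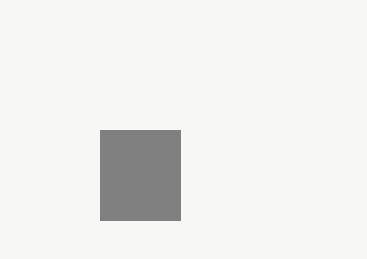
p = 100
q = 130
s = 180
t = 220
col = 'gray'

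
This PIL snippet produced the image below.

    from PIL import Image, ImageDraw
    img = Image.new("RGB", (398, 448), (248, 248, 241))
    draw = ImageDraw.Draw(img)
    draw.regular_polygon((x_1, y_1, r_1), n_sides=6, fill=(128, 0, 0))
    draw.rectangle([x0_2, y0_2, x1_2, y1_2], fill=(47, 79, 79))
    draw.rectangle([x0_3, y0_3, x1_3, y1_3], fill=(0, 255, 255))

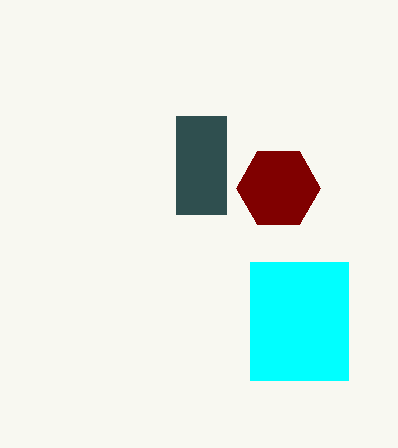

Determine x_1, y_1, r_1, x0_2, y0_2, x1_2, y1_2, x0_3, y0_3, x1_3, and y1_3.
x_1 = 278; y_1 = 188; r_1 = 42; x0_2 = 176; y0_2 = 116; x1_2 = 226; y1_2 = 214; x0_3 = 250; y0_3 = 262; x1_3 = 348; y1_3 = 380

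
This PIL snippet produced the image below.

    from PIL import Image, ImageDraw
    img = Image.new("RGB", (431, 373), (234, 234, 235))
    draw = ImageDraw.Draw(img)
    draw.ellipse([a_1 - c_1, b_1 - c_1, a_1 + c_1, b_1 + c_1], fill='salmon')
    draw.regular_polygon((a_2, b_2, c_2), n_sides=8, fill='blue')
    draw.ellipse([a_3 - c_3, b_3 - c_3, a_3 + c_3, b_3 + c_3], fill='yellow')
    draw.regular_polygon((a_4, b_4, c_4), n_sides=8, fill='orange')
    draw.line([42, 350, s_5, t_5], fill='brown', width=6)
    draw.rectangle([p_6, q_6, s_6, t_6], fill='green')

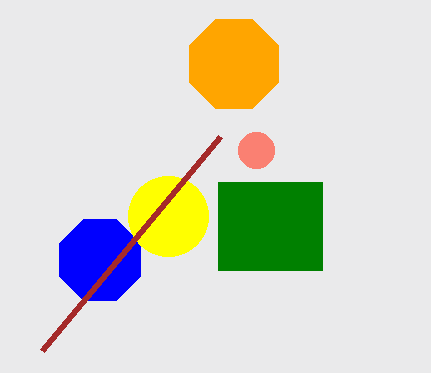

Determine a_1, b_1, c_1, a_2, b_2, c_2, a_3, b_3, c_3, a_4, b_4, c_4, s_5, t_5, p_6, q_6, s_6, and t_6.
a_1 = 256, b_1 = 150, c_1 = 18, a_2 = 100, b_2 = 260, c_2 = 44, a_3 = 168, b_3 = 216, c_3 = 40, a_4 = 234, b_4 = 64, c_4 = 48, s_5 = 220, t_5 = 136, p_6 = 218, q_6 = 182, s_6 = 322, t_6 = 270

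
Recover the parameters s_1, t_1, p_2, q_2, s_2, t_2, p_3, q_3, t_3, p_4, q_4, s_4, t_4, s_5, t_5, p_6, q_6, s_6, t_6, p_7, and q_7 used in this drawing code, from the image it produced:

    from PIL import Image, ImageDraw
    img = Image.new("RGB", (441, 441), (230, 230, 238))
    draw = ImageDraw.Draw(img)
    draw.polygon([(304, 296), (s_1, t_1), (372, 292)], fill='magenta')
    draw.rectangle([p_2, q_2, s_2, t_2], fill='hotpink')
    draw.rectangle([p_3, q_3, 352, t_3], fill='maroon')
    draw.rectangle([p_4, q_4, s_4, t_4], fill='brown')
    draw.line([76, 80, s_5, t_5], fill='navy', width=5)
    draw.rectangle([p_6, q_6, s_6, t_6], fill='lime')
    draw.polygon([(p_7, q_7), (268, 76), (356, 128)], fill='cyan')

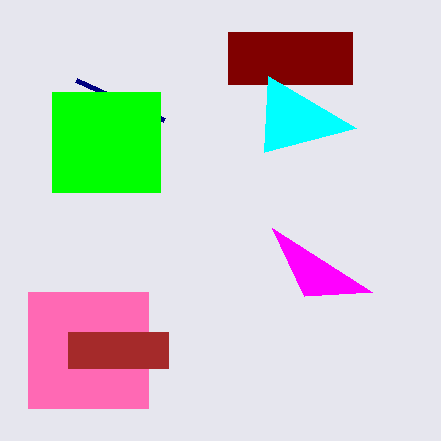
s_1 = 272; t_1 = 228; p_2 = 28; q_2 = 292; s_2 = 148; t_2 = 408; p_3 = 228; q_3 = 32; t_3 = 84; p_4 = 68; q_4 = 332; s_4 = 168; t_4 = 368; s_5 = 164; t_5 = 120; p_6 = 52; q_6 = 92; s_6 = 160; t_6 = 192; p_7 = 264; q_7 = 152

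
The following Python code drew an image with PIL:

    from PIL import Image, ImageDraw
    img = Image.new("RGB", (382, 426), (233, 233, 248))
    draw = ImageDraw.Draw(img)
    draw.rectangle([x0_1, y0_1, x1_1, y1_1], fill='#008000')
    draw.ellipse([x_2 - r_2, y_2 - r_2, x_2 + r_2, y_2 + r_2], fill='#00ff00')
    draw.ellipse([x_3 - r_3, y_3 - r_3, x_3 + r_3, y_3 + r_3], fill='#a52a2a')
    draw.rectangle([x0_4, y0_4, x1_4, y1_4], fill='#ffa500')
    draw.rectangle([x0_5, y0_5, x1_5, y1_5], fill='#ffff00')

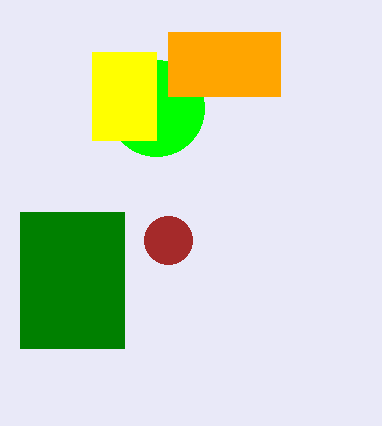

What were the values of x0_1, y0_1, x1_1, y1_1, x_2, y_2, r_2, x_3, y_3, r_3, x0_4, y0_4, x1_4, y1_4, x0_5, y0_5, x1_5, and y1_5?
x0_1 = 20, y0_1 = 212, x1_1 = 124, y1_1 = 348, x_2 = 156, y_2 = 108, r_2 = 48, x_3 = 168, y_3 = 240, r_3 = 24, x0_4 = 168, y0_4 = 32, x1_4 = 280, y1_4 = 96, x0_5 = 92, y0_5 = 52, x1_5 = 156, y1_5 = 140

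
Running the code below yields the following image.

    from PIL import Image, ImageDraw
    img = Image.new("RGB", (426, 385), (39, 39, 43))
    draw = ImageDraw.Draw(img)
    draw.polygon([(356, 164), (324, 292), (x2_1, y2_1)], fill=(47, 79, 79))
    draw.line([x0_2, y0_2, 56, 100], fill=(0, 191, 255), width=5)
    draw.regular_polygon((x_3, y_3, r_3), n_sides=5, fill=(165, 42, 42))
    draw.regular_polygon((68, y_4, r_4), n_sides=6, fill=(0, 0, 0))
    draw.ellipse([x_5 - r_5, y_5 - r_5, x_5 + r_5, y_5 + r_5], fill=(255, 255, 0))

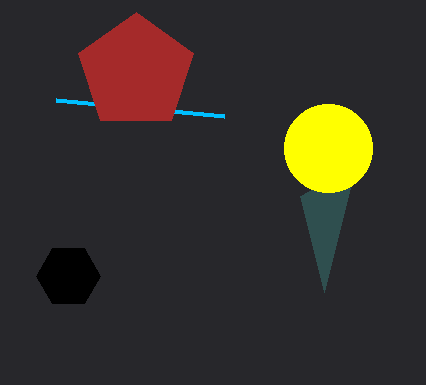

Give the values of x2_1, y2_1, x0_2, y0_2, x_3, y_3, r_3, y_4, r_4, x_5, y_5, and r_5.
x2_1 = 300, y2_1 = 196, x0_2 = 224, y0_2 = 116, x_3 = 136, y_3 = 72, r_3 = 60, y_4 = 276, r_4 = 32, x_5 = 328, y_5 = 148, r_5 = 44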